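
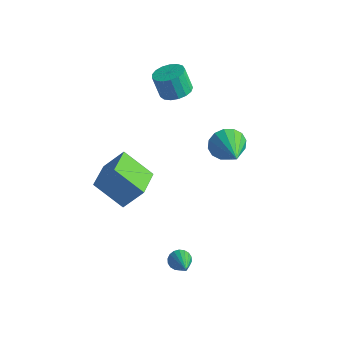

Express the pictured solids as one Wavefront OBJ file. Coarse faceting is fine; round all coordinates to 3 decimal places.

v -1.945 3.34 2.849
v -1.338 2.835 3.033
v -1.769 2.756 4.235
v -2.375 3.26 4.051
v -1.193 3.186 3.108
v -1.623 3.107 4.311
v -1.219 3.573 3.124
v -1.65 3.494 4.326
v -1.412 3.906 3.077
v -1.843 3.827 4.279
v -1.727 4.109 2.977
v -2.158 4.03 4.18
v -2.092 4.136 2.849
v -2.522 4.057 4.051
v -2.423 3.981 2.72
v -2.853 3.901 3.922
v -2.644 3.678 2.62
v -3.075 3.599 3.823
v -2.705 3.298 2.573
v -3.136 3.219 3.776
v -2.592 2.928 2.59
v -3.023 2.849 3.792
v -2.331 2.652 2.665
v -2.762 2.572 3.868
v -1.981 2.533 2.782
v -2.412 2.454 3.985
v -1.623 2.599 2.915
v -2.053 2.52 4.118
v 1.027 3.579 0.535
v 1.582 3.844 -0.162
v 2.553 2.461 1.325
v 1.647 4.175 0.181
v 1.546 4.346 0.619
v 1.306 4.312 1.035
v 0.991 4.082 1.317
v 0.686 3.716 1.389
v 0.472 3.314 1.233
v 0.407 2.983 0.889
v 0.508 2.812 0.451
v 0.749 2.846 0.035
v 1.064 3.077 -0.247
v 1.369 3.442 -0.319
v -2.643 -1.651 -1.146
v -1.932 -0.973 0.014
v -3.478 -0.105 -1.538
v -2.767 0.573 -0.378
v -1.213 -1.173 -2.302
v -0.502 -0.495 -1.142
v -2.048 0.373 -2.694
v -1.337 1.051 -1.534
v 2.897 -1.812 -2.818
v 3.259 -1.818 -3.245
v 4.223 -2.848 -1.682
v 3.319 -1.608 -3.124
v 3.296 -1.439 -2.943
v 3.193 -1.344 -2.737
v 3.032 -1.341 -2.546
v 2.844 -1.432 -2.41
v 2.667 -1.598 -2.354
v 2.535 -1.807 -2.391
v 2.475 -2.016 -2.512
v 2.499 -2.185 -2.693
v 2.601 -2.28 -2.9
v 2.762 -2.283 -3.09
v 2.95 -2.192 -3.226
v 3.127 -2.026 -3.282
f 2 1 5
f 2 5 3
f 3 5 6
f 3 6 4
f 5 1 7
f 5 7 6
f 6 7 8
f 6 8 4
f 7 1 9
f 7 9 8
f 8 9 10
f 8 10 4
f 9 1 11
f 9 11 10
f 10 11 12
f 10 12 4
f 11 1 13
f 11 13 12
f 12 13 14
f 12 14 4
f 13 1 15
f 13 15 14
f 14 15 16
f 14 16 4
f 15 1 17
f 15 17 16
f 16 17 18
f 16 18 4
f 17 1 19
f 17 19 18
f 18 19 20
f 18 20 4
f 19 1 21
f 19 21 20
f 20 21 22
f 20 22 4
f 21 1 23
f 21 23 22
f 22 23 24
f 22 24 4
f 23 1 25
f 23 25 24
f 24 25 26
f 24 26 4
f 25 1 27
f 25 27 26
f 26 27 28
f 26 28 4
f 27 1 2
f 27 2 28
f 28 2 3
f 28 3 4
f 30 29 32
f 30 32 31
f 32 29 33
f 32 33 31
f 33 29 34
f 33 34 31
f 34 29 35
f 34 35 31
f 35 29 36
f 35 36 31
f 36 29 37
f 36 37 31
f 37 29 38
f 37 38 31
f 38 29 39
f 38 39 31
f 39 29 40
f 39 40 31
f 40 29 41
f 40 41 31
f 41 29 42
f 41 42 31
f 42 29 30
f 42 30 31
f 44 46 43
f 47 44 43
f 43 46 45
f 45 47 43
f 44 50 46
f 48 44 47
f 48 50 44
f 46 50 45
f 49 47 45
f 45 50 49
f 49 48 47
f 50 48 49
f 52 51 54
f 52 54 53
f 54 51 55
f 54 55 53
f 55 51 56
f 55 56 53
f 56 51 57
f 56 57 53
f 57 51 58
f 57 58 53
f 58 51 59
f 58 59 53
f 59 51 60
f 59 60 53
f 60 51 61
f 60 61 53
f 61 51 62
f 61 62 53
f 62 51 63
f 62 63 53
f 63 51 64
f 63 64 53
f 64 51 65
f 64 65 53
f 65 51 66
f 65 66 53
f 66 51 52
f 66 52 53



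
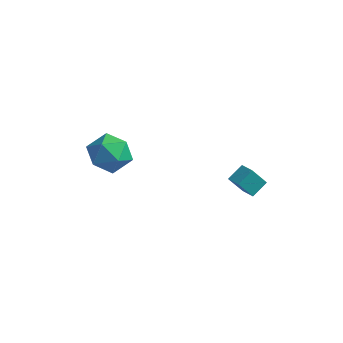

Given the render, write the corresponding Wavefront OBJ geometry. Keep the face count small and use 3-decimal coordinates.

v -3.296 -1.308 -1.159
v -2.341 -1.362 -0.528
v -4.179 -2.358 0.088
v -3.224 -2.412 0.719
v -3.793 -1.422 0.624
v -3.247 -0.773 -0.147
v -3.273 -2.947 -0.293
v -2.727 -2.298 -1.064
v -2.326 -2.375 0.007
v -2.648 -1.432 0.574
v -3.872 -2.288 -1.014
v -4.194 -1.345 -0.447
v -0.03 3.769 -4.737
v -0.446 3.169 -3.71
v 0.145 4.595 -4.184
v -0.271 3.995 -3.157
v 0.731 3.505 -4.583
v 0.315 2.905 -3.556
v 0.906 4.331 -4.03
v 0.49 3.731 -3.003
f 1 12 6
f 1 6 2
f 1 2 8
f 1 8 11
f 1 11 12
f 2 6 10
f 6 12 5
f 12 11 3
f 11 8 7
f 8 2 9
f 4 10 5
f 4 5 3
f 4 3 7
f 4 7 9
f 4 9 10
f 5 10 6
f 3 5 12
f 7 3 11
f 9 7 8
f 10 9 2
f 14 16 13
f 17 14 13
f 13 16 15
f 15 17 13
f 14 20 16
f 18 14 17
f 18 20 14
f 16 20 15
f 19 17 15
f 15 20 19
f 19 18 17
f 20 18 19



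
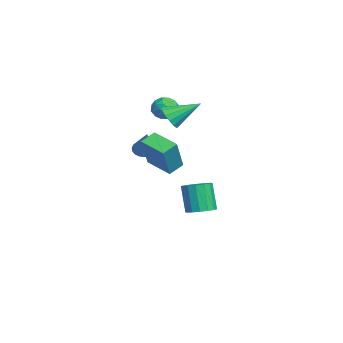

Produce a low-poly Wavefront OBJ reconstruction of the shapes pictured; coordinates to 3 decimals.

v -4.522 -3.756 -0.659
v -4.184 -4.245 -0.894
v -3.178 -3.584 0.919
v -4.07 -4.036 -1.014
v -4.035 -3.779 -1.072
v -4.083 -3.518 -1.059
v -4.208 -3.298 -0.976
v -4.387 -3.157 -0.839
v -4.59 -3.12 -0.67
v -4.781 -3.192 -0.5
v -4.927 -3.363 -0.357
v -5.003 -3.601 -0.266
v -4.996 -3.866 -0.243
v -4.907 -4.112 -0.292
v -4.752 -4.296 -0.404
v -4.557 -4.387 -0.56
v -4.356 -4.369 -0.734
v -3.061 -0.679 -4.763
v -2.392 -1.193 -4.597
v -2.99 -1.415 -2.871
v -3.659 -0.901 -3.037
v -2.25 -0.783 -4.495
v -2.848 -1.005 -2.77
v -2.326 -0.346 -4.465
v -2.924 -0.568 -2.74
v -2.599 0.003 -4.515
v -3.197 -0.219 -2.789
v -2.995 0.168 -4.631
v -3.593 -0.054 -2.905
v -3.409 0.107 -4.783
v -4.007 -0.115 -3.057
v -3.73 -0.165 -4.929
v -4.328 -0.387 -3.203
v -3.872 -0.575 -5.03
v -4.47 -0.797 -3.305
v -3.796 -1.012 -5.06
v -4.394 -1.234 -3.335
v -3.523 -1.361 -5.011
v -4.121 -1.583 -3.285
v -3.127 -1.526 -4.895
v -3.725 -1.748 -3.169
v -2.713 -1.465 -4.743
v -3.311 -1.687 -3.017
v 0.38 -2.928 0.84
v 1.423 -3.284 2.675
v 1.499 -1.837 0.415
v 2.542 -2.193 2.25
v 0.898 -3.627 0.41
v 1.941 -3.983 2.245
v 2.017 -2.536 -0.015
v 3.06 -2.892 1.82
v -1.43 -2.438 2.738
v -0.971 -2.092 2.153
v -1.41 -0.802 3.722
v -1.372 -2.017 2.037
v -1.789 -2.055 2.108
v -2.109 -2.196 2.348
v -2.248 -2.401 2.693
v -2.167 -2.617 3.049
v -1.889 -2.784 3.323
v -1.488 -2.859 3.439
v -1.071 -2.822 3.368
v -0.751 -2.681 3.128
v -0.612 -2.475 2.783
v -0.693 -2.26 2.426
v -2.895 -2.08 3.412
v -2.372 -2.164 2.8
v -3.588 -3.096 2.96
v -3.065 -3.18 2.348
v -2.834 -3.352 3.105
v -2.406 -2.724 3.384
v -3.554 -2.536 2.376
v -3.126 -1.908 2.655
v -2.779 -2.446 2.16
v -2.334 -2.95 2.61
v -3.626 -2.31 3.15
v -3.181 -2.814 3.6
v -2.573 -2.033 3.146
v -3.387 -3.227 2.614
v -3.251 -3.328 3.059
v -2.944 -3.378 2.699
v -2.593 -2.362 3.489
v -2.285 -2.411 3.129
v -2.556 -3.109 3.308
v -3.675 -2.849 2.631
v -3.367 -2.898 2.271
v -3.016 -1.882 3.061
v -2.709 -1.932 2.701
v -3.404 -2.151 2.452
v -2.505 -2.248 2.41
v -2.912 -2.845 2.144
v -3.2 -2.467 2.16
v -2.948 -2.098 2.324
v -2.243 -2.545 2.674
v -2.65 -3.142 2.409
v -2.514 -3.243 2.854
v -2.263 -2.873 3.018
v -2.482 -2.71 2.298
v -3.31 -2.118 3.351
v -3.717 -2.715 3.086
v -3.697 -2.387 2.742
v -3.446 -2.017 2.906
v -3.048 -2.415 3.616
v -3.455 -3.012 3.35
v -3.012 -3.162 3.436
v -2.76 -2.793 3.6
v -3.478 -2.55 3.462
f 2 1 4
f 2 4 3
f 4 1 5
f 4 5 3
f 5 1 6
f 5 6 3
f 6 1 7
f 6 7 3
f 7 1 8
f 7 8 3
f 8 1 9
f 8 9 3
f 9 1 10
f 9 10 3
f 10 1 11
f 10 11 3
f 11 1 12
f 11 12 3
f 12 1 13
f 12 13 3
f 13 1 14
f 13 14 3
f 14 1 15
f 14 15 3
f 15 1 16
f 15 16 3
f 16 1 17
f 16 17 3
f 17 1 2
f 17 2 3
f 19 18 22
f 19 22 20
f 20 22 23
f 20 23 21
f 22 18 24
f 22 24 23
f 23 24 25
f 23 25 21
f 24 18 26
f 24 26 25
f 25 26 27
f 25 27 21
f 26 18 28
f 26 28 27
f 27 28 29
f 27 29 21
f 28 18 30
f 28 30 29
f 29 30 31
f 29 31 21
f 30 18 32
f 30 32 31
f 31 32 33
f 31 33 21
f 32 18 34
f 32 34 33
f 33 34 35
f 33 35 21
f 34 18 36
f 34 36 35
f 35 36 37
f 35 37 21
f 36 18 38
f 36 38 37
f 37 38 39
f 37 39 21
f 38 18 40
f 38 40 39
f 39 40 41
f 39 41 21
f 40 18 42
f 40 42 41
f 41 42 43
f 41 43 21
f 42 18 19
f 42 19 43
f 43 19 20
f 43 20 21
f 45 47 44
f 48 45 44
f 44 47 46
f 46 48 44
f 45 51 47
f 49 45 48
f 49 51 45
f 47 51 46
f 50 48 46
f 46 51 50
f 50 49 48
f 51 49 50
f 53 52 55
f 53 55 54
f 55 52 56
f 55 56 54
f 56 52 57
f 56 57 54
f 57 52 58
f 57 58 54
f 58 52 59
f 58 59 54
f 59 52 60
f 59 60 54
f 60 52 61
f 60 61 54
f 61 52 62
f 61 62 54
f 62 52 63
f 62 63 54
f 63 52 64
f 63 64 54
f 64 52 65
f 64 65 54
f 65 52 53
f 65 53 54
f 66 103 82
f 103 77 106
f 82 106 71
f 103 106 82
f 66 82 78
f 82 71 83
f 78 83 67
f 82 83 78
f 66 78 87
f 78 67 88
f 87 88 73
f 78 88 87
f 66 87 99
f 87 73 102
f 99 102 76
f 87 102 99
f 66 99 103
f 99 76 107
f 103 107 77
f 99 107 103
f 67 83 94
f 83 71 97
f 94 97 75
f 83 97 94
f 71 106 84
f 106 77 105
f 84 105 70
f 106 105 84
f 77 107 104
f 107 76 100
f 104 100 68
f 107 100 104
f 76 102 101
f 102 73 89
f 101 89 72
f 102 89 101
f 73 88 93
f 88 67 90
f 93 90 74
f 88 90 93
f 69 95 81
f 95 75 96
f 81 96 70
f 95 96 81
f 69 81 79
f 81 70 80
f 79 80 68
f 81 80 79
f 69 79 86
f 79 68 85
f 86 85 72
f 79 85 86
f 69 86 91
f 86 72 92
f 91 92 74
f 86 92 91
f 69 91 95
f 91 74 98
f 95 98 75
f 91 98 95
f 70 96 84
f 96 75 97
f 84 97 71
f 96 97 84
f 68 80 104
f 80 70 105
f 104 105 77
f 80 105 104
f 72 85 101
f 85 68 100
f 101 100 76
f 85 100 101
f 74 92 93
f 92 72 89
f 93 89 73
f 92 89 93
f 75 98 94
f 98 74 90
f 94 90 67
f 98 90 94



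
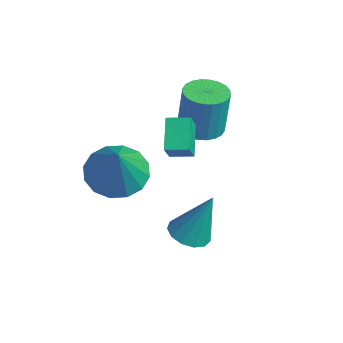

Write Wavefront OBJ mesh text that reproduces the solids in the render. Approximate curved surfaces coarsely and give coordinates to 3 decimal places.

v -0.225 0.807 -2.102
v 0.47 0.982 -2.324
v 0.205 1.413 -0.278
v 0.235 1.328 -2.384
v -0.146 1.509 -2.354
v -0.552 1.466 -2.245
v -0.854 1.215 -2.09
v -0.956 0.833 -1.939
v -0.826 0.444 -1.84
v -0.505 0.169 -1.824
v -0.095 0.097 -1.897
v 0.274 0.25 -2.034
v 0.485 0.58 -2.194
v -2.852 -0.4 -0.454
v -1.938 -0.49 -1.043
v -1.748 -0.9 1.334
v -1.955 0.05 -0.881
v -2.213 0.47 -0.605
v -2.641 0.656 -0.289
v -3.126 0.56 -0.017
v -3.537 0.206 0.138
v -3.765 -0.311 0.134
v -3.748 -0.851 -0.028
v -3.49 -1.271 -0.303
v -3.062 -1.457 -0.62
v -2.577 -1.36 -0.892
v -2.166 -1.007 -1.046
v -3.386 3.027 0.116
v -2.754 2.537 0.085
v -2.582 2.644 1.934
v -3.214 3.133 1.964
v -2.616 2.816 0.056
v -2.445 2.923 1.905
v -2.596 3.127 0.036
v -2.424 3.233 1.885
v -2.696 3.422 0.029
v -2.524 3.529 1.878
v -2.901 3.658 0.034
v -2.729 3.764 1.883
v -3.18 3.797 0.052
v -3.008 3.904 1.901
v -3.49 3.819 0.079
v -3.318 3.926 1.928
v -3.784 3.72 0.112
v -3.613 3.827 1.961
v -4.018 3.516 0.146
v -3.846 3.623 1.995
v -4.155 3.237 0.175
v -3.984 3.344 2.024
v -4.176 2.927 0.195
v -4.004 3.033 2.044
v -4.076 2.631 0.202
v -3.904 2.738 2.051
v -3.871 2.396 0.197
v -3.699 2.502 2.046
v -3.592 2.256 0.179
v -3.42 2.363 2.028
v -3.282 2.234 0.152
v -3.11 2.341 2.001
v -2.987 2.333 0.119
v -2.816 2.44 1.968
v -1.817 0.972 0.481
v -2.708 1.522 1.235
v -1.337 1.617 0.579
v -2.228 2.167 1.332
v -1.432 0.573 1.228
v -2.323 1.123 1.981
v -0.952 1.218 1.325
v -1.843 1.768 2.079
f 2 1 4
f 2 4 3
f 4 1 5
f 4 5 3
f 5 1 6
f 5 6 3
f 6 1 7
f 6 7 3
f 7 1 8
f 7 8 3
f 8 1 9
f 8 9 3
f 9 1 10
f 9 10 3
f 10 1 11
f 10 11 3
f 11 1 12
f 11 12 3
f 12 1 13
f 12 13 3
f 13 1 2
f 13 2 3
f 15 14 17
f 15 17 16
f 17 14 18
f 17 18 16
f 18 14 19
f 18 19 16
f 19 14 20
f 19 20 16
f 20 14 21
f 20 21 16
f 21 14 22
f 21 22 16
f 22 14 23
f 22 23 16
f 23 14 24
f 23 24 16
f 24 14 25
f 24 25 16
f 25 14 26
f 25 26 16
f 26 14 27
f 26 27 16
f 27 14 15
f 27 15 16
f 29 28 32
f 29 32 30
f 30 32 33
f 30 33 31
f 32 28 34
f 32 34 33
f 33 34 35
f 33 35 31
f 34 28 36
f 34 36 35
f 35 36 37
f 35 37 31
f 36 28 38
f 36 38 37
f 37 38 39
f 37 39 31
f 38 28 40
f 38 40 39
f 39 40 41
f 39 41 31
f 40 28 42
f 40 42 41
f 41 42 43
f 41 43 31
f 42 28 44
f 42 44 43
f 43 44 45
f 43 45 31
f 44 28 46
f 44 46 45
f 45 46 47
f 45 47 31
f 46 28 48
f 46 48 47
f 47 48 49
f 47 49 31
f 48 28 50
f 48 50 49
f 49 50 51
f 49 51 31
f 50 28 52
f 50 52 51
f 51 52 53
f 51 53 31
f 52 28 54
f 52 54 53
f 53 54 55
f 53 55 31
f 54 28 56
f 54 56 55
f 55 56 57
f 55 57 31
f 56 28 58
f 56 58 57
f 57 58 59
f 57 59 31
f 58 28 60
f 58 60 59
f 59 60 61
f 59 61 31
f 60 28 29
f 60 29 61
f 61 29 30
f 61 30 31
f 63 65 62
f 66 63 62
f 62 65 64
f 64 66 62
f 63 69 65
f 67 63 66
f 67 69 63
f 65 69 64
f 68 66 64
f 64 69 68
f 68 67 66
f 69 67 68



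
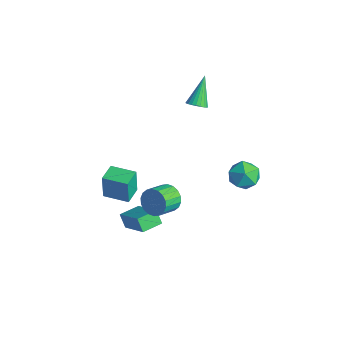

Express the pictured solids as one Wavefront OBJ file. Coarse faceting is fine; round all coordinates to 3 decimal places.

v 3.56 -2.219 1.624
v 3.951 -2.412 0.977
v 4.251 -3.453 1.469
v 3.86 -3.261 2.116
v 4.192 -2.252 1.169
v 4.492 -3.294 1.66
v 4.309 -2.086 1.45
v 4.609 -3.127 1.942
v 4.277 -1.946 1.766
v 4.576 -2.987 2.258
v 4.103 -1.86 2.054
v 4.403 -2.902 2.546
v 3.821 -1.845 2.257
v 4.121 -2.887 2.749
v 3.488 -1.905 2.335
v 3.788 -2.946 2.826
v 3.169 -2.027 2.271
v 3.469 -3.068 2.763
v 2.928 -2.186 2.08
v 3.228 -3.228 2.571
v 2.811 -2.353 1.798
v 3.111 -3.394 2.29
v 2.844 -2.493 1.482
v 3.143 -3.534 1.974
v 3.017 -2.578 1.194
v 3.317 -3.62 1.686
v 3.299 -2.593 0.991
v 3.599 -3.635 1.483
v 3.632 -2.534 0.914
v 3.932 -3.575 1.405
v -2.678 -2.375 -4.054
v -2.753 -2.371 -2.526
v -3.34 -1.46 -4.089
v -3.415 -1.455 -2.561
v -1.505 -1.525 -3.999
v -1.58 -1.52 -2.471
v -2.167 -0.609 -4.034
v -2.242 -0.605 -2.506
v 1.915 3.306 -1.305
v 2.701 3.767 -1.013
v 2.099 2.273 -0.167
v 2.885 2.734 0.125
v 2.025 3.14 0.23
v 1.911 3.779 -0.473
v 2.889 2.261 -0.707
v 2.775 2.9 -1.41
v 3.303 3.122 -0.643
v 2.769 3.665 -0.064
v 2.031 2.375 -1.116
v 1.497 2.918 -0.537
v -0.819 2.187 3.027
v -0.465 1.925 3.405
v -1.561 3.153 4.393
v -0.341 2.105 3.345
v -0.29 2.297 3.237
v -0.319 2.472 3.097
v -0.424 2.604 2.946
v -0.59 2.672 2.808
v -0.79 2.667 2.703
v -0.995 2.588 2.647
v -1.173 2.448 2.65
v -1.297 2.269 2.709
v -1.348 2.077 2.818
v -1.319 1.901 2.958
v -1.213 1.769 3.108
v -1.048 1.701 3.247
v -0.847 1.707 3.352
v -0.643 1.785 3.407
v 0.521 -2.922 -3.476
v 0.037 -2.951 -2.778
v 0.459 -1.774 -3.472
v -0.025 -1.802 -2.774
v 2.145 -2.838 -2.346
v 1.661 -2.866 -1.648
v 2.083 -1.689 -2.342
v 1.599 -1.718 -1.644
f 2 1 5
f 2 5 3
f 3 5 6
f 3 6 4
f 5 1 7
f 5 7 6
f 6 7 8
f 6 8 4
f 7 1 9
f 7 9 8
f 8 9 10
f 8 10 4
f 9 1 11
f 9 11 10
f 10 11 12
f 10 12 4
f 11 1 13
f 11 13 12
f 12 13 14
f 12 14 4
f 13 1 15
f 13 15 14
f 14 15 16
f 14 16 4
f 15 1 17
f 15 17 16
f 16 17 18
f 16 18 4
f 17 1 19
f 17 19 18
f 18 19 20
f 18 20 4
f 19 1 21
f 19 21 20
f 20 21 22
f 20 22 4
f 21 1 23
f 21 23 22
f 22 23 24
f 22 24 4
f 23 1 25
f 23 25 24
f 24 25 26
f 24 26 4
f 25 1 27
f 25 27 26
f 26 27 28
f 26 28 4
f 27 1 29
f 27 29 28
f 28 29 30
f 28 30 4
f 29 1 2
f 29 2 30
f 30 2 3
f 30 3 4
f 32 34 31
f 35 32 31
f 31 34 33
f 33 35 31
f 32 38 34
f 36 32 35
f 36 38 32
f 34 38 33
f 37 35 33
f 33 38 37
f 37 36 35
f 38 36 37
f 39 50 44
f 39 44 40
f 39 40 46
f 39 46 49
f 39 49 50
f 40 44 48
f 44 50 43
f 50 49 41
f 49 46 45
f 46 40 47
f 42 48 43
f 42 43 41
f 42 41 45
f 42 45 47
f 42 47 48
f 43 48 44
f 41 43 50
f 45 41 49
f 47 45 46
f 48 47 40
f 52 51 54
f 52 54 53
f 54 51 55
f 54 55 53
f 55 51 56
f 55 56 53
f 56 51 57
f 56 57 53
f 57 51 58
f 57 58 53
f 58 51 59
f 58 59 53
f 59 51 60
f 59 60 53
f 60 51 61
f 60 61 53
f 61 51 62
f 61 62 53
f 62 51 63
f 62 63 53
f 63 51 64
f 63 64 53
f 64 51 65
f 64 65 53
f 65 51 66
f 65 66 53
f 66 51 67
f 66 67 53
f 67 51 68
f 67 68 53
f 68 51 52
f 68 52 53
f 70 72 69
f 73 70 69
f 69 72 71
f 71 73 69
f 70 76 72
f 74 70 73
f 74 76 70
f 72 76 71
f 75 73 71
f 71 76 75
f 75 74 73
f 76 74 75



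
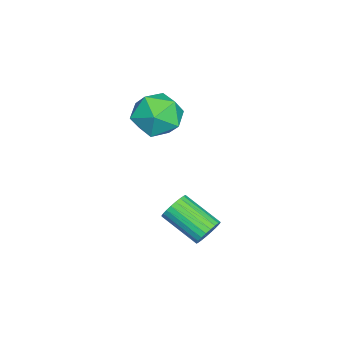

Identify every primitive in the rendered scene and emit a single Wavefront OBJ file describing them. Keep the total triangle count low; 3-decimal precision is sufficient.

v 1.627 0.89 -2.094
v 2.152 0.903 -1.694
v 1.558 -0.557 -0.867
v 1.033 -0.57 -1.266
v 1.984 1.047 -1.561
v 1.39 -0.414 -0.734
v 1.762 1.166 -1.509
v 1.168 -0.294 -0.682
v 1.519 1.244 -1.547
v 0.925 -0.216 -0.72
v 1.293 1.267 -1.667
v 0.699 -0.193 -0.84
v 1.117 1.234 -1.853
v 0.524 -0.226 -1.026
v 1.019 1.148 -2.075
v 0.426 -0.313 -1.248
v 1.014 1.022 -2.3
v 0.42 -0.438 -1.473
v 1.102 0.877 -2.493
v 0.508 -0.583 -1.666
v 1.27 0.734 -2.626
v 0.676 -0.727 -1.799
v 1.492 0.614 -2.678
v 0.898 -0.846 -1.851
v 1.735 0.536 -2.64
v 1.141 -0.924 -1.813
v 1.961 0.513 -2.52
v 1.367 -0.947 -1.693
v 2.136 0.546 -2.334
v 1.543 -0.914 -1.507
v 2.234 0.633 -2.112
v 1.641 -0.828 -1.285
v 2.24 0.758 -1.887
v 1.646 -0.702 -1.06
v -1.202 -0.697 2.486
v -0.573 -0.89 3.424
v -0.567 -2.27 1.736
v 0.062 -2.463 2.674
v -1.081 -2.532 2.727
v -1.473 -1.56 3.19
v 0.333 -1.6 1.97
v -0.059 -0.628 2.433
v 0.376 -1.449 3.105
v -0.498 -2.024 3.573
v -0.642 -1.136 1.587
v -1.516 -1.711 2.055
f 2 1 5
f 2 5 3
f 3 5 6
f 3 6 4
f 5 1 7
f 5 7 6
f 6 7 8
f 6 8 4
f 7 1 9
f 7 9 8
f 8 9 10
f 8 10 4
f 9 1 11
f 9 11 10
f 10 11 12
f 10 12 4
f 11 1 13
f 11 13 12
f 12 13 14
f 12 14 4
f 13 1 15
f 13 15 14
f 14 15 16
f 14 16 4
f 15 1 17
f 15 17 16
f 16 17 18
f 16 18 4
f 17 1 19
f 17 19 18
f 18 19 20
f 18 20 4
f 19 1 21
f 19 21 20
f 20 21 22
f 20 22 4
f 21 1 23
f 21 23 22
f 22 23 24
f 22 24 4
f 23 1 25
f 23 25 24
f 24 25 26
f 24 26 4
f 25 1 27
f 25 27 26
f 26 27 28
f 26 28 4
f 27 1 29
f 27 29 28
f 28 29 30
f 28 30 4
f 29 1 31
f 29 31 30
f 30 31 32
f 30 32 4
f 31 1 33
f 31 33 32
f 32 33 34
f 32 34 4
f 33 1 2
f 33 2 34
f 34 2 3
f 34 3 4
f 35 46 40
f 35 40 36
f 35 36 42
f 35 42 45
f 35 45 46
f 36 40 44
f 40 46 39
f 46 45 37
f 45 42 41
f 42 36 43
f 38 44 39
f 38 39 37
f 38 37 41
f 38 41 43
f 38 43 44
f 39 44 40
f 37 39 46
f 41 37 45
f 43 41 42
f 44 43 36



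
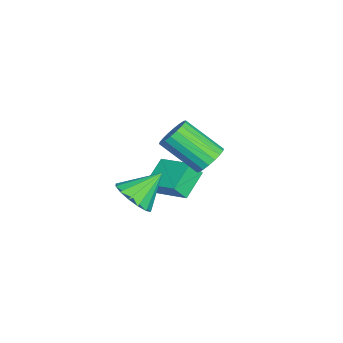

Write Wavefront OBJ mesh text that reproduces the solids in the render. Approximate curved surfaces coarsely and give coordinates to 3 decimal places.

v 3.198 2.462 2.015
v 3.732 2.706 2.466
v 3.395 1.202 3.677
v 2.862 0.958 3.225
v 3.463 2.858 2.581
v 3.126 1.354 3.791
v 3.142 2.932 2.583
v 2.806 1.428 3.794
v 2.832 2.913 2.473
v 2.496 1.409 3.684
v 2.595 2.805 2.272
v 2.258 1.3 3.483
v 2.477 2.628 2.02
v 2.141 1.124 3.231
v 2.502 2.419 1.767
v 2.166 0.915 2.978
v 2.665 2.218 1.563
v 2.328 0.714 2.774
v 2.934 2.066 1.449
v 2.597 0.562 2.659
v 3.254 1.992 1.446
v 2.918 0.488 2.657
v 3.564 2.011 1.556
v 3.228 0.507 2.767
v 3.802 2.12 1.757
v 3.465 0.615 2.968
v 3.919 2.296 2.009
v 3.583 0.792 3.22
v 3.894 2.505 2.262
v 3.558 1.001 3.473
v 4.303 -0.306 0.366
v 4.809 -0.705 1.037
v 3.657 0.706 1.454
v 5.084 -0.348 0.869
v 5.15 0.02 0.565
v 4.989 0.301 0.209
v 4.645 0.419 -0.106
v 4.208 0.342 -0.294
v 3.797 0.092 -0.305
v 3.521 -0.265 -0.136
v 3.455 -0.633 0.167
v 3.616 -0.913 0.524
v 3.961 -1.031 0.838
v 4.397 -0.955 1.026
v -1.295 0.328 -1.952
v -1.016 -0.129 -1.229
v -0.426 1.661 -1.444
v -0.148 1.204 -0.721
v -0.132 -0.144 -2.699
v 0.146 -0.601 -1.976
v 0.736 1.189 -2.191
v 1.015 0.732 -1.468
f 2 1 5
f 2 5 3
f 3 5 6
f 3 6 4
f 5 1 7
f 5 7 6
f 6 7 8
f 6 8 4
f 7 1 9
f 7 9 8
f 8 9 10
f 8 10 4
f 9 1 11
f 9 11 10
f 10 11 12
f 10 12 4
f 11 1 13
f 11 13 12
f 12 13 14
f 12 14 4
f 13 1 15
f 13 15 14
f 14 15 16
f 14 16 4
f 15 1 17
f 15 17 16
f 16 17 18
f 16 18 4
f 17 1 19
f 17 19 18
f 18 19 20
f 18 20 4
f 19 1 21
f 19 21 20
f 20 21 22
f 20 22 4
f 21 1 23
f 21 23 22
f 22 23 24
f 22 24 4
f 23 1 25
f 23 25 24
f 24 25 26
f 24 26 4
f 25 1 27
f 25 27 26
f 26 27 28
f 26 28 4
f 27 1 29
f 27 29 28
f 28 29 30
f 28 30 4
f 29 1 2
f 29 2 30
f 30 2 3
f 30 3 4
f 32 31 34
f 32 34 33
f 34 31 35
f 34 35 33
f 35 31 36
f 35 36 33
f 36 31 37
f 36 37 33
f 37 31 38
f 37 38 33
f 38 31 39
f 38 39 33
f 39 31 40
f 39 40 33
f 40 31 41
f 40 41 33
f 41 31 42
f 41 42 33
f 42 31 43
f 42 43 33
f 43 31 44
f 43 44 33
f 44 31 32
f 44 32 33
f 46 48 45
f 49 46 45
f 45 48 47
f 47 49 45
f 46 52 48
f 50 46 49
f 50 52 46
f 48 52 47
f 51 49 47
f 47 52 51
f 51 50 49
f 52 50 51



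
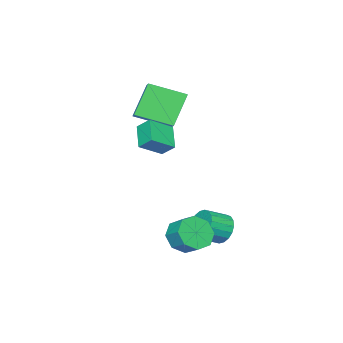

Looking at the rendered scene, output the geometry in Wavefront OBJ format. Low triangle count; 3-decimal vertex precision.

v -2.939 -3.549 4.666
v -2.376 -3.001 5.083
v -4.007 -1.919 3.967
v -3.444 -1.371 4.385
v -1.716 -3.489 2.935
v -1.153 -2.941 3.353
v -2.784 -1.859 2.237
v -2.221 -1.311 2.654
v 2.693 2.969 -1.713
v 3.624 2.986 -2.078
v 3.838 3.867 -1.491
v 2.907 3.851 -1.127
v 3.135 3.39 -2.506
v 3.349 4.271 -1.919
v 2.387 3.547 -2.47
v 2.6 4.428 -1.883
v 1.818 3.366 -1.991
v 2.032 4.247 -1.404
v 1.762 2.953 -1.349
v 1.976 3.834 -0.762
v 2.251 2.549 -0.921
v 2.465 3.43 -0.334
v 3 2.392 -0.957
v 3.213 3.273 -0.37
v 3.568 2.573 -1.436
v 3.782 3.454 -0.849
v 0.087 -0.269 1.811
v -0.811 -1.076 2.65
v 0.013 0.452 2.426
v -0.885 -0.355 3.264
v 1.245 -0.785 2.556
v 0.347 -1.592 3.394
v 1.171 -0.064 3.17
v 0.273 -0.871 4.009
v 0.17 3.401 -2.154
v 0.656 3.538 -2.875
v 1.656 2.975 -2.307
v 1.17 2.839 -1.586
v 0.719 3.862 -2.664
v 1.719 3.3 -2.097
v 0.673 4.095 -2.353
v 1.673 3.533 -1.785
v 0.528 4.191 -2.002
v 1.528 3.628 -1.435
v 0.311 4.13 -1.681
v 1.312 3.568 -1.114
v 0.067 3.925 -1.454
v 1.067 3.363 -0.886
v -0.157 3.616 -1.365
v 0.843 3.054 -0.798
v -0.316 3.265 -1.433
v 0.684 2.702 -0.865
v -0.379 2.94 -1.643
v 0.621 2.378 -1.076
v -0.333 2.707 -1.955
v 0.667 2.145 -1.387
v -0.188 2.612 -2.305
v 0.812 2.049 -1.738
v 0.028 2.672 -2.626
v 1.029 2.11 -2.059
v 0.273 2.877 -2.854
v 1.273 2.315 -2.286
v 0.497 3.186 -2.942
v 1.497 2.624 -2.375
f 2 4 1
f 5 2 1
f 1 4 3
f 3 5 1
f 2 8 4
f 6 2 5
f 6 8 2
f 4 8 3
f 7 5 3
f 3 8 7
f 7 6 5
f 8 6 7
f 10 9 13
f 10 13 11
f 11 13 14
f 11 14 12
f 13 9 15
f 13 15 14
f 14 15 16
f 14 16 12
f 15 9 17
f 15 17 16
f 16 17 18
f 16 18 12
f 17 9 19
f 17 19 18
f 18 19 20
f 18 20 12
f 19 9 21
f 19 21 20
f 20 21 22
f 20 22 12
f 21 9 23
f 21 23 22
f 22 23 24
f 22 24 12
f 23 9 25
f 23 25 24
f 24 25 26
f 24 26 12
f 25 9 10
f 25 10 26
f 26 10 11
f 26 11 12
f 28 30 27
f 31 28 27
f 27 30 29
f 29 31 27
f 28 34 30
f 32 28 31
f 32 34 28
f 30 34 29
f 33 31 29
f 29 34 33
f 33 32 31
f 34 32 33
f 36 35 39
f 36 39 37
f 37 39 40
f 37 40 38
f 39 35 41
f 39 41 40
f 40 41 42
f 40 42 38
f 41 35 43
f 41 43 42
f 42 43 44
f 42 44 38
f 43 35 45
f 43 45 44
f 44 45 46
f 44 46 38
f 45 35 47
f 45 47 46
f 46 47 48
f 46 48 38
f 47 35 49
f 47 49 48
f 48 49 50
f 48 50 38
f 49 35 51
f 49 51 50
f 50 51 52
f 50 52 38
f 51 35 53
f 51 53 52
f 52 53 54
f 52 54 38
f 53 35 55
f 53 55 54
f 54 55 56
f 54 56 38
f 55 35 57
f 55 57 56
f 56 57 58
f 56 58 38
f 57 35 59
f 57 59 58
f 58 59 60
f 58 60 38
f 59 35 61
f 59 61 60
f 60 61 62
f 60 62 38
f 61 35 63
f 61 63 62
f 62 63 64
f 62 64 38
f 63 35 36
f 63 36 64
f 64 36 37
f 64 37 38



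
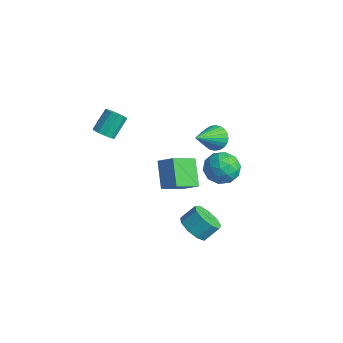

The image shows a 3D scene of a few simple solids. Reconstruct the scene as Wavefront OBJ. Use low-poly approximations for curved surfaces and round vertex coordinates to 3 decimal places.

v -2.866 -2.77 2.587
v -2.331 -3.045 2.945
v -2.54 -1.986 4.071
v -3.074 -1.71 3.713
v -2.173 -2.737 2.685
v -2.382 -1.678 3.811
v -2.28 -2.442 2.387
v -2.489 -1.383 3.514
v -2.611 -2.272 2.166
v -2.819 -1.213 3.292
v -3.038 -2.292 2.105
v -3.247 -1.233 3.232
v -3.4 -2.494 2.229
v -3.609 -1.435 3.355
v -3.558 -2.802 2.489
v -3.767 -1.743 3.615
v -3.451 -3.097 2.786
v -3.66 -2.038 3.913
v -3.121 -3.267 3.008
v -3.329 -2.208 4.134
v -2.693 -3.247 3.068
v -2.902 -2.188 4.195
v 2.07 -0.147 -3.95
v 2.632 0.366 -4.659
v 2.913 1.22 -3.819
v 2.35 0.707 -3.11
v 1.959 0.596 -4.669
v 2.24 1.45 -3.829
v 1.338 0.479 -4.343
v 1.618 1.333 -3.503
v 1.059 0.069 -3.832
v 1.34 0.923 -2.993
v 1.253 -0.442 -3.377
v 1.534 0.412 -2.538
v 1.829 -0.815 -3.19
v 2.11 0.039 -2.35
v 2.518 -0.876 -3.358
v 2.798 -0.022 -2.519
v 2.997 -0.595 -3.803
v 3.277 0.259 -2.964
v 3.042 -0.105 -4.317
v 3.322 0.749 -3.477
v 1.924 1.47 3.34
v 2.427 1.946 3.833
v 2.376 -0.29 4.58
v 2.135 1.98 3.986
v 1.811 1.936 4.042
v 1.504 1.821 3.99
v 1.261 1.652 3.839
v 1.119 1.456 3.612
v 1.1 1.262 3.344
v 1.207 1.099 3.075
v 1.422 0.994 2.846
v 1.714 0.96 2.693
v 2.038 1.004 2.638
v 2.345 1.119 2.689
v 2.588 1.288 2.84
v 2.729 1.484 3.067
v 2.749 1.678 3.335
v 2.642 1.84 3.604
v 0.401 3.848 -0.536
v 1.273 3.819 -1.312
v 0.327 1.961 -0.548
v 1.199 1.932 -1.324
v 1.404 2.278 -0.228
v 1.45 3.444 -0.221
v 0.15 2.336 -1.639
v 0.196 3.502 -1.632
v 1.118 2.885 -1.994
v 1.893 2.849 -1.122
v -0.293 2.931 -0.738
v 0.482 2.895 0.134
v 0.843 3.999 -0.923
v 0.757 1.781 -0.937
v 0.877 1.984 -0.293
v 1.39 1.967 -0.749
v 0.947 3.779 -0.281
v 1.46 3.762 -0.737
v 1.537 2.856 -0.101
v 0.14 2.018 -1.123
v 0.653 2.001 -1.579
v 0.21 3.813 -1.111
v 0.723 3.796 -1.567
v 0.063 2.924 -1.759
v 1.264 3.433 -1.779
v 1.221 2.324 -1.787
v 0.605 2.561 -1.972
v 0.632 3.247 -1.968
v 1.72 3.412 -1.267
v 1.677 2.303 -1.274
v 1.797 2.506 -0.63
v 1.824 3.191 -0.626
v 1.629 2.863 -1.668
v -0.077 3.477 -0.586
v -0.12 2.368 -0.593
v -0.224 2.589 -1.234
v -0.197 3.274 -1.23
v 0.379 3.456 -0.073
v 0.336 2.347 -0.081
v 0.968 2.533 0.108
v 0.995 3.219 0.112
v -0.029 2.917 -0.192
v -3.562 1.517 -2.65
v -2.64 1.949 -1.978
v -3.64 3.244 -3.655
v -2.718 3.677 -2.983
v -2.262 0.803 -3.977
v -1.34 1.236 -3.305
v -2.34 2.531 -4.982
v -1.418 2.963 -4.31
f 2 1 5
f 2 5 3
f 3 5 6
f 3 6 4
f 5 1 7
f 5 7 6
f 6 7 8
f 6 8 4
f 7 1 9
f 7 9 8
f 8 9 10
f 8 10 4
f 9 1 11
f 9 11 10
f 10 11 12
f 10 12 4
f 11 1 13
f 11 13 12
f 12 13 14
f 12 14 4
f 13 1 15
f 13 15 14
f 14 15 16
f 14 16 4
f 15 1 17
f 15 17 16
f 16 17 18
f 16 18 4
f 17 1 19
f 17 19 18
f 18 19 20
f 18 20 4
f 19 1 21
f 19 21 20
f 20 21 22
f 20 22 4
f 21 1 2
f 21 2 22
f 22 2 3
f 22 3 4
f 24 23 27
f 24 27 25
f 25 27 28
f 25 28 26
f 27 23 29
f 27 29 28
f 28 29 30
f 28 30 26
f 29 23 31
f 29 31 30
f 30 31 32
f 30 32 26
f 31 23 33
f 31 33 32
f 32 33 34
f 32 34 26
f 33 23 35
f 33 35 34
f 34 35 36
f 34 36 26
f 35 23 37
f 35 37 36
f 36 37 38
f 36 38 26
f 37 23 39
f 37 39 38
f 38 39 40
f 38 40 26
f 39 23 41
f 39 41 40
f 40 41 42
f 40 42 26
f 41 23 24
f 41 24 42
f 42 24 25
f 42 25 26
f 44 43 46
f 44 46 45
f 46 43 47
f 46 47 45
f 47 43 48
f 47 48 45
f 48 43 49
f 48 49 45
f 49 43 50
f 49 50 45
f 50 43 51
f 50 51 45
f 51 43 52
f 51 52 45
f 52 43 53
f 52 53 45
f 53 43 54
f 53 54 45
f 54 43 55
f 54 55 45
f 55 43 56
f 55 56 45
f 56 43 57
f 56 57 45
f 57 43 58
f 57 58 45
f 58 43 59
f 58 59 45
f 59 43 60
f 59 60 45
f 60 43 44
f 60 44 45
f 61 98 77
f 98 72 101
f 77 101 66
f 98 101 77
f 61 77 73
f 77 66 78
f 73 78 62
f 77 78 73
f 61 73 82
f 73 62 83
f 82 83 68
f 73 83 82
f 61 82 94
f 82 68 97
f 94 97 71
f 82 97 94
f 61 94 98
f 94 71 102
f 98 102 72
f 94 102 98
f 62 78 89
f 78 66 92
f 89 92 70
f 78 92 89
f 66 101 79
f 101 72 100
f 79 100 65
f 101 100 79
f 72 102 99
f 102 71 95
f 99 95 63
f 102 95 99
f 71 97 96
f 97 68 84
f 96 84 67
f 97 84 96
f 68 83 88
f 83 62 85
f 88 85 69
f 83 85 88
f 64 90 76
f 90 70 91
f 76 91 65
f 90 91 76
f 64 76 74
f 76 65 75
f 74 75 63
f 76 75 74
f 64 74 81
f 74 63 80
f 81 80 67
f 74 80 81
f 64 81 86
f 81 67 87
f 86 87 69
f 81 87 86
f 64 86 90
f 86 69 93
f 90 93 70
f 86 93 90
f 65 91 79
f 91 70 92
f 79 92 66
f 91 92 79
f 63 75 99
f 75 65 100
f 99 100 72
f 75 100 99
f 67 80 96
f 80 63 95
f 96 95 71
f 80 95 96
f 69 87 88
f 87 67 84
f 88 84 68
f 87 84 88
f 70 93 89
f 93 69 85
f 89 85 62
f 93 85 89
f 104 106 103
f 107 104 103
f 103 106 105
f 105 107 103
f 104 110 106
f 108 104 107
f 108 110 104
f 106 110 105
f 109 107 105
f 105 110 109
f 109 108 107
f 110 108 109



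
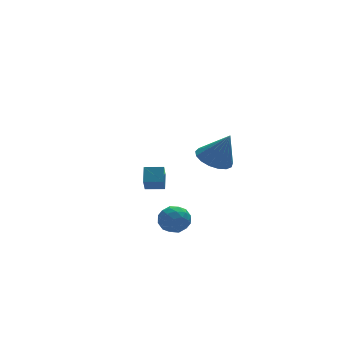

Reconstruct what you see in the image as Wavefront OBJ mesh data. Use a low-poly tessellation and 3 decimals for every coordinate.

v 1.76 2.38 -1.362
v 2.115 3.128 -0.715
v 2.118 3.021 -2.298
v 2.472 3.769 -1.652
v 2.688 1.911 -1.328
v 3.042 2.659 -0.682
v 3.045 2.552 -2.265
v 3.4 3.3 -1.618
v 1.839 -0.965 -1.576
v 2.374 -1.312 -2.187
v 0.986 -2.108 -1.673
v 1.521 -2.455 -2.284
v 1.793 -2.387 -1.446
v 2.32 -1.681 -1.386
v 1.04 -1.739 -2.474
v 1.567 -1.033 -2.414
v 1.88 -1.791 -2.742
v 2.345 -2.191 -2.107
v 1.015 -1.229 -1.753
v 1.48 -1.629 -1.118
v 2.181 -1.038 -1.873
v 1.179 -2.382 -1.987
v 1.338 -2.342 -1.495
v 1.653 -2.546 -1.854
v 2.149 -1.255 -1.402
v 2.464 -1.459 -1.762
v 2.122 -2.091 -1.326
v 0.896 -1.961 -2.098
v 1.211 -2.165 -2.458
v 1.707 -0.874 -2.006
v 2.022 -1.078 -2.365
v 1.238 -1.329 -2.534
v 2.205 -1.524 -2.558
v 1.704 -2.195 -2.615
v 1.422 -1.774 -2.727
v 1.731 -1.359 -2.692
v 2.479 -1.759 -2.185
v 1.978 -2.431 -2.242
v 2.137 -2.391 -1.75
v 2.447 -1.976 -1.714
v 2.189 -2.04 -2.511
v 1.382 -0.989 -1.618
v 0.881 -1.661 -1.675
v 0.913 -1.444 -2.146
v 1.223 -1.029 -2.11
v 1.656 -1.225 -1.245
v 1.155 -1.896 -1.302
v 1.629 -2.061 -1.168
v 1.938 -1.646 -1.133
v 1.171 -1.38 -1.349
v 2.92 -3.58 3.012
v 3.691 -2.966 2.919
v 3.52 -4.08 4.668
v 3.356 -2.698 3.121
v 2.922 -2.632 3.298
v 2.487 -2.784 3.41
v 2.151 -3.118 3.431
v 1.992 -3.557 3.356
v 2.045 -4.003 3.202
v 2.299 -4.351 3.005
v 2.695 -4.523 2.81
v 3.142 -4.479 2.661
v 3.539 -4.229 2.592
v 3.794 -3.83 2.62
v 3.849 -3.375 2.738
f 2 4 1
f 5 2 1
f 1 4 3
f 3 5 1
f 2 8 4
f 6 2 5
f 6 8 2
f 4 8 3
f 7 5 3
f 3 8 7
f 7 6 5
f 8 6 7
f 9 46 25
f 46 20 49
f 25 49 14
f 46 49 25
f 9 25 21
f 25 14 26
f 21 26 10
f 25 26 21
f 9 21 30
f 21 10 31
f 30 31 16
f 21 31 30
f 9 30 42
f 30 16 45
f 42 45 19
f 30 45 42
f 9 42 46
f 42 19 50
f 46 50 20
f 42 50 46
f 10 26 37
f 26 14 40
f 37 40 18
f 26 40 37
f 14 49 27
f 49 20 48
f 27 48 13
f 49 48 27
f 20 50 47
f 50 19 43
f 47 43 11
f 50 43 47
f 19 45 44
f 45 16 32
f 44 32 15
f 45 32 44
f 16 31 36
f 31 10 33
f 36 33 17
f 31 33 36
f 12 38 24
f 38 18 39
f 24 39 13
f 38 39 24
f 12 24 22
f 24 13 23
f 22 23 11
f 24 23 22
f 12 22 29
f 22 11 28
f 29 28 15
f 22 28 29
f 12 29 34
f 29 15 35
f 34 35 17
f 29 35 34
f 12 34 38
f 34 17 41
f 38 41 18
f 34 41 38
f 13 39 27
f 39 18 40
f 27 40 14
f 39 40 27
f 11 23 47
f 23 13 48
f 47 48 20
f 23 48 47
f 15 28 44
f 28 11 43
f 44 43 19
f 28 43 44
f 17 35 36
f 35 15 32
f 36 32 16
f 35 32 36
f 18 41 37
f 41 17 33
f 37 33 10
f 41 33 37
f 52 51 54
f 52 54 53
f 54 51 55
f 54 55 53
f 55 51 56
f 55 56 53
f 56 51 57
f 56 57 53
f 57 51 58
f 57 58 53
f 58 51 59
f 58 59 53
f 59 51 60
f 59 60 53
f 60 51 61
f 60 61 53
f 61 51 62
f 61 62 53
f 62 51 63
f 62 63 53
f 63 51 64
f 63 64 53
f 64 51 65
f 64 65 53
f 65 51 52
f 65 52 53



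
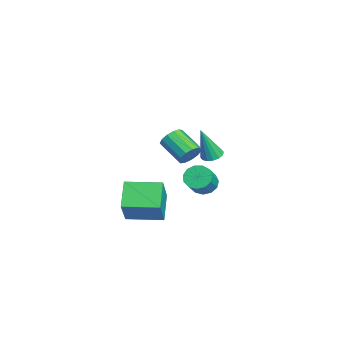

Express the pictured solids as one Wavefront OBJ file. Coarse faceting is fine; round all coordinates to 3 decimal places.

v -0.98 -2.103 -3.871
v 0.095 -2.403 -2.248
v -0.546 -0.162 -3.799
v 0.529 -0.462 -2.176
v 0.411 -2.378 -4.844
v 1.486 -2.678 -3.221
v 0.845 -0.437 -4.772
v 1.92 -0.737 -3.149
v -3.192 2.501 -2.466
v -2.848 3.023 -2.331
v -3.008 1.859 -0.454
v -3.163 3.111 -2.274
v -3.485 3.035 -2.269
v -3.729 2.815 -2.317
v -3.829 2.512 -2.404
v -3.758 2.206 -2.509
v -3.536 1.978 -2.601
v -3.221 1.891 -2.658
v -2.899 1.967 -2.663
v -2.655 2.186 -2.615
v -2.555 2.49 -2.528
v -2.626 2.796 -2.424
v 3.163 1.304 -0.703
v 3.72 1.595 -1.093
v 4.634 1.167 -0.108
v 4.077 0.876 0.283
v 3.586 1.896 -0.838
v 4.5 1.468 0.147
v 3.318 2.009 -0.54
v 4.231 1.581 0.445
v 3 1.898 -0.293
v 3.914 1.471 0.692
v 2.734 1.599 -0.177
v 3.648 1.171 0.808
v 2.605 1.206 -0.227
v 3.518 0.778 0.758
v 2.652 0.844 -0.428
v 3.566 0.416 0.557
v 2.862 0.628 -0.717
v 3.776 0.2 0.268
v 3.168 0.627 -1.001
v 4.081 0.199 -0.016
v 3.472 0.84 -1.19
v 4.385 0.413 -0.205
v 3.678 1.201 -1.224
v 4.591 0.773 -0.239
v 3.13 0.626 1.261
v 3.6 0.36 1.705
v 2.481 -0.453 2.404
v 2.01 -0.186 1.959
v 3.465 0.691 1.872
v 2.345 -0.122 2.571
v 3.222 1.001 1.845
v 2.103 0.188 2.543
v 2.951 1.192 1.632
v 1.831 0.379 2.331
v 2.736 1.204 1.302
v 1.616 0.391 2
v 2.646 1.032 0.958
v 1.527 0.219 1.656
v 2.71 0.732 0.711
v 1.59 -0.081 1.409
v 2.907 0.398 0.638
v 1.787 -0.415 1.336
v 3.175 0.137 0.763
v 2.055 -0.676 1.461
v 3.428 0.031 1.046
v 2.309 -0.782 1.744
v 3.587 0.114 1.397
v 2.467 -0.699 2.096
f 2 4 1
f 5 2 1
f 1 4 3
f 3 5 1
f 2 8 4
f 6 2 5
f 6 8 2
f 4 8 3
f 7 5 3
f 3 8 7
f 7 6 5
f 8 6 7
f 10 9 12
f 10 12 11
f 12 9 13
f 12 13 11
f 13 9 14
f 13 14 11
f 14 9 15
f 14 15 11
f 15 9 16
f 15 16 11
f 16 9 17
f 16 17 11
f 17 9 18
f 17 18 11
f 18 9 19
f 18 19 11
f 19 9 20
f 19 20 11
f 20 9 21
f 20 21 11
f 21 9 22
f 21 22 11
f 22 9 10
f 22 10 11
f 24 23 27
f 24 27 25
f 25 27 28
f 25 28 26
f 27 23 29
f 27 29 28
f 28 29 30
f 28 30 26
f 29 23 31
f 29 31 30
f 30 31 32
f 30 32 26
f 31 23 33
f 31 33 32
f 32 33 34
f 32 34 26
f 33 23 35
f 33 35 34
f 34 35 36
f 34 36 26
f 35 23 37
f 35 37 36
f 36 37 38
f 36 38 26
f 37 23 39
f 37 39 38
f 38 39 40
f 38 40 26
f 39 23 41
f 39 41 40
f 40 41 42
f 40 42 26
f 41 23 43
f 41 43 42
f 42 43 44
f 42 44 26
f 43 23 45
f 43 45 44
f 44 45 46
f 44 46 26
f 45 23 24
f 45 24 46
f 46 24 25
f 46 25 26
f 48 47 51
f 48 51 49
f 49 51 52
f 49 52 50
f 51 47 53
f 51 53 52
f 52 53 54
f 52 54 50
f 53 47 55
f 53 55 54
f 54 55 56
f 54 56 50
f 55 47 57
f 55 57 56
f 56 57 58
f 56 58 50
f 57 47 59
f 57 59 58
f 58 59 60
f 58 60 50
f 59 47 61
f 59 61 60
f 60 61 62
f 60 62 50
f 61 47 63
f 61 63 62
f 62 63 64
f 62 64 50
f 63 47 65
f 63 65 64
f 64 65 66
f 64 66 50
f 65 47 67
f 65 67 66
f 66 67 68
f 66 68 50
f 67 47 69
f 67 69 68
f 68 69 70
f 68 70 50
f 69 47 48
f 69 48 70
f 70 48 49
f 70 49 50



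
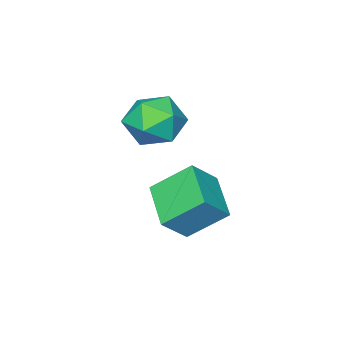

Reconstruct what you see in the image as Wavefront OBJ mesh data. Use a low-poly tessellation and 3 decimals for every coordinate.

v -0.639 1.74 3.048
v -0.01 2.576 2.814
v -0.05 0.904 1.646
v 0.579 1.74 1.412
v 0.79 1.134 2.272
v 0.425 1.651 3.138
v -0.485 1.829 1.322
v -0.85 2.346 2.188
v 0.086 2.631 1.747
v 0.874 2.202 2.334
v -0.934 1.278 2.126
v -0.146 0.849 2.713
v 0.45 2.01 -0.409
v -0.402 2.975 0.639
v -0.453 2.18 -1.3
v -1.305 3.145 -0.252
v 1.305 3.415 -1.008
v 0.453 4.38 0.04
v 0.402 3.585 -1.899
v -0.45 4.55 -0.851
f 1 12 6
f 1 6 2
f 1 2 8
f 1 8 11
f 1 11 12
f 2 6 10
f 6 12 5
f 12 11 3
f 11 8 7
f 8 2 9
f 4 10 5
f 4 5 3
f 4 3 7
f 4 7 9
f 4 9 10
f 5 10 6
f 3 5 12
f 7 3 11
f 9 7 8
f 10 9 2
f 14 16 13
f 17 14 13
f 13 16 15
f 15 17 13
f 14 20 16
f 18 14 17
f 18 20 14
f 16 20 15
f 19 17 15
f 15 20 19
f 19 18 17
f 20 18 19



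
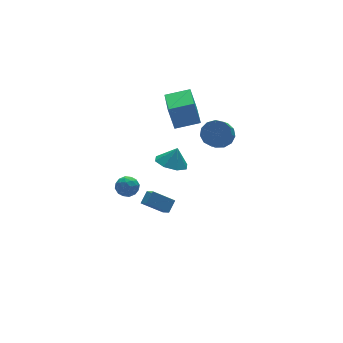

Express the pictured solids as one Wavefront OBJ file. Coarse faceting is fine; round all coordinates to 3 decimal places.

v -1.678 2.597 3.148
v -1.876 2.961 4.516
v -0.822 4.445 2.779
v -1.02 4.81 4.147
v -0.4 2.07 3.473
v -0.598 2.435 4.841
v 0.456 3.919 3.104
v 0.258 4.283 4.472
v -3.166 3.677 -3.239
v -3.188 2.972 -2.713
v -2.58 4.034 -2.737
v -2.602 3.328 -2.211
v -2.138 3.072 -4.009
v -2.16 2.366 -3.483
v -1.552 3.428 -3.507
v -1.574 2.723 -2.981
v 0.142 1.053 2.995
v 0.847 0.786 3.367
v 0.302 0.28 4.036
v -0.402 0.547 3.665
v 0.73 1.193 3.579
v 0.186 0.687 4.248
v 0.427 1.555 3.606
v -0.118 1.05 4.275
v 0.033 1.758 3.439
v -0.511 1.252 4.108
v -0.326 1.737 3.131
v -0.87 1.231 3.8
v -0.536 1.499 2.78
v -1.081 0.993 3.45
v -0.531 1.119 2.498
v -1.076 0.613 3.167
v -0.312 0.718 2.373
v -0.857 0.213 3.043
v 0.051 0.424 2.446
v -0.493 -0.082 3.116
v 0.443 0.329 2.693
v -0.101 -0.177 3.363
v 0.74 0.464 3.037
v 0.195 -0.042 3.706
v -3.82 4.168 -1.03
v -3.448 3.577 -1.125
v -4.392 3.963 -1.995
v -4.02 3.372 -2.09
v -4.487 3.414 -1.564
v -4.134 3.54 -0.968
v -3.706 4 -2.152
v -3.353 4.126 -1.556
v -3.378 3.473 -1.818
v -3.86 3.111 -1.455
v -3.98 4.429 -1.665
v -4.462 4.067 -1.302
v -3.584 3.891 -0.993
v -4.256 3.649 -2.127
v -4.531 3.674 -1.818
v -4.312 3.326 -1.873
v -3.987 3.869 -0.901
v -3.768 3.522 -0.956
v -4.379 3.426 -1.214
v -4.072 4.018 -2.164
v -3.853 3.671 -2.219
v -3.528 4.214 -1.247
v -3.309 3.866 -1.302
v -3.461 4.114 -1.906
v -3.324 3.482 -1.456
v -3.66 3.362 -2.023
v -3.476 3.73 -2.06
v -3.268 3.805 -1.71
v -3.608 3.269 -1.243
v -3.944 3.149 -1.809
v -4.218 3.173 -1.5
v -4.011 3.248 -1.15
v -3.566 3.208 -1.65
v -3.896 4.391 -1.311
v -4.232 4.271 -1.877
v -3.829 4.292 -1.97
v -3.622 4.367 -1.62
v -4.18 4.178 -1.097
v -4.516 4.058 -1.664
v -4.572 3.735 -1.41
v -4.364 3.81 -1.06
v -4.274 4.332 -1.47
v -3.189 0.318 2.599
v -2.731 -0.454 2.449
v -2.791 0.362 3.581
v -2.364 0.111 2.275
v -2.48 0.798 2.291
v -3.011 1.203 2.487
v -3.646 1.09 2.75
v -4.013 0.524 2.924
v -3.898 -0.162 2.908
v -3.366 -0.568 2.711
f 2 4 1
f 5 2 1
f 1 4 3
f 3 5 1
f 2 8 4
f 6 2 5
f 6 8 2
f 4 8 3
f 7 5 3
f 3 8 7
f 7 6 5
f 8 6 7
f 10 12 9
f 13 10 9
f 9 12 11
f 11 13 9
f 10 16 12
f 14 10 13
f 14 16 10
f 12 16 11
f 15 13 11
f 11 16 15
f 15 14 13
f 16 14 15
f 18 17 21
f 18 21 19
f 19 21 22
f 19 22 20
f 21 17 23
f 21 23 22
f 22 23 24
f 22 24 20
f 23 17 25
f 23 25 24
f 24 25 26
f 24 26 20
f 25 17 27
f 25 27 26
f 26 27 28
f 26 28 20
f 27 17 29
f 27 29 28
f 28 29 30
f 28 30 20
f 29 17 31
f 29 31 30
f 30 31 32
f 30 32 20
f 31 17 33
f 31 33 32
f 32 33 34
f 32 34 20
f 33 17 35
f 33 35 34
f 34 35 36
f 34 36 20
f 35 17 37
f 35 37 36
f 36 37 38
f 36 38 20
f 37 17 39
f 37 39 38
f 38 39 40
f 38 40 20
f 39 17 18
f 39 18 40
f 40 18 19
f 40 19 20
f 41 78 57
f 78 52 81
f 57 81 46
f 78 81 57
f 41 57 53
f 57 46 58
f 53 58 42
f 57 58 53
f 41 53 62
f 53 42 63
f 62 63 48
f 53 63 62
f 41 62 74
f 62 48 77
f 74 77 51
f 62 77 74
f 41 74 78
f 74 51 82
f 78 82 52
f 74 82 78
f 42 58 69
f 58 46 72
f 69 72 50
f 58 72 69
f 46 81 59
f 81 52 80
f 59 80 45
f 81 80 59
f 52 82 79
f 82 51 75
f 79 75 43
f 82 75 79
f 51 77 76
f 77 48 64
f 76 64 47
f 77 64 76
f 48 63 68
f 63 42 65
f 68 65 49
f 63 65 68
f 44 70 56
f 70 50 71
f 56 71 45
f 70 71 56
f 44 56 54
f 56 45 55
f 54 55 43
f 56 55 54
f 44 54 61
f 54 43 60
f 61 60 47
f 54 60 61
f 44 61 66
f 61 47 67
f 66 67 49
f 61 67 66
f 44 66 70
f 66 49 73
f 70 73 50
f 66 73 70
f 45 71 59
f 71 50 72
f 59 72 46
f 71 72 59
f 43 55 79
f 55 45 80
f 79 80 52
f 55 80 79
f 47 60 76
f 60 43 75
f 76 75 51
f 60 75 76
f 49 67 68
f 67 47 64
f 68 64 48
f 67 64 68
f 50 73 69
f 73 49 65
f 69 65 42
f 73 65 69
f 84 83 86
f 84 86 85
f 86 83 87
f 86 87 85
f 87 83 88
f 87 88 85
f 88 83 89
f 88 89 85
f 89 83 90
f 89 90 85
f 90 83 91
f 90 91 85
f 91 83 92
f 91 92 85
f 92 83 84
f 92 84 85



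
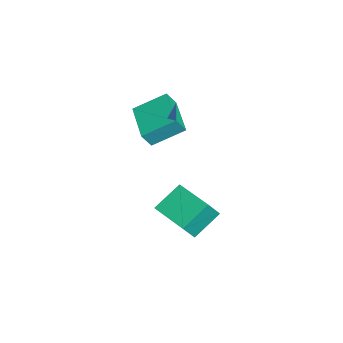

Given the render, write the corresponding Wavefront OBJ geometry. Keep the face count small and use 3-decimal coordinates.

v -1.635 3.204 -1.687
v -1.146 2.677 -0.677
v 0.029 4.546 -1.792
v 0.518 4.018 -0.782
v -0.778 2.062 -2.698
v -0.289 1.534 -1.688
v 0.886 3.403 -2.803
v 1.375 2.876 -1.793
v -2.304 0.942 3.139
v -2.074 0.503 3.926
v -2.504 2.497 4.064
v -2.274 2.058 4.851
v -0.186 1.422 2.789
v 0.044 0.983 3.576
v -0.386 2.977 3.714
v -0.156 2.538 4.501
f 2 4 1
f 5 2 1
f 1 4 3
f 3 5 1
f 2 8 4
f 6 2 5
f 6 8 2
f 4 8 3
f 7 5 3
f 3 8 7
f 7 6 5
f 8 6 7
f 10 12 9
f 13 10 9
f 9 12 11
f 11 13 9
f 10 16 12
f 14 10 13
f 14 16 10
f 12 16 11
f 15 13 11
f 11 16 15
f 15 14 13
f 16 14 15



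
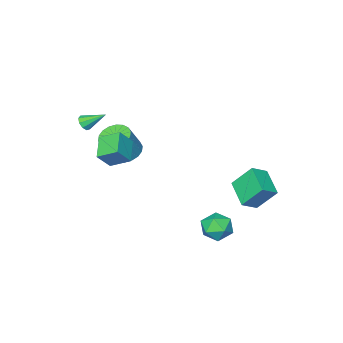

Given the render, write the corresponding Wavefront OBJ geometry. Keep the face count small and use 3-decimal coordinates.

v 3.203 -3.955 3.005
v 3.691 -3.805 3.258
v 2.437 -2.925 3.875
v 3.631 -3.584 2.943
v 3.37 -3.536 2.657
v 3.031 -3.685 2.534
v 2.772 -3.96 2.632
v 2.715 -4.232 2.904
v 2.886 -4.375 3.224
v 3.205 -4.322 3.442
v 3.523 -4.096 3.455
v 0.102 -4.039 -0.653
v 0.765 -3.369 -1.068
v 1.721 -3.27 0.617
v 1.058 -3.941 1.033
v 0.437 -3.097 -0.898
v 1.393 -2.998 0.787
v 0.044 -3.011 -0.68
v 0.999 -2.913 1.005
v -0.339 -3.13 -0.456
v 0.617 -3.031 1.229
v -0.634 -3.428 -0.271
v 0.322 -3.329 1.414
v -0.783 -3.847 -0.162
v 0.173 -3.748 1.523
v -0.757 -4.305 -0.15
v 0.199 -4.206 1.535
v -0.561 -4.71 -0.237
v 0.395 -4.611 1.448
v -0.233 -4.982 -0.407
v 0.723 -4.883 1.278
v 0.161 -5.067 -0.625
v 1.116 -4.969 1.06
v 0.543 -4.949 -0.849
v 1.499 -4.85 0.836
v 0.838 -4.651 -1.034
v 1.794 -4.552 0.651
v 0.987 -4.232 -1.143
v 1.943 -4.133 0.542
v 0.961 -3.774 -1.155
v 1.917 -3.675 0.53
v 2.56 -2.454 -0.174
v 1.527 -3.534 0.549
v 1.89 -1.368 0.494
v 0.857 -2.448 1.216
v 3.423 -2.572 0.884
v 2.39 -3.652 1.606
v 2.753 -1.486 1.551
v 1.72 -2.566 2.274
v -4.736 2.965 -0.977
v -3.696 2.807 -0.358
v -4.051 4.629 -1.702
v -3.012 4.471 -1.083
v -4.008 2.029 -2.437
v -2.969 1.871 -1.818
v -3.324 3.693 -3.162
v -2.284 3.535 -2.543
v -0.214 3.856 -4.542
v 0.37 3.467 -3.73
v -1.63 3.093 -3.89
v -1.046 2.704 -3.078
v -1.238 3.757 -3.144
v -0.363 4.229 -3.547
v -0.897 2.331 -4.073
v -0.022 2.803 -4.476
v -0.052 2.525 -3.441
v -0.263 3.406 -2.867
v -0.997 3.154 -4.753
v -1.208 4.035 -4.179
f 2 1 4
f 2 4 3
f 4 1 5
f 4 5 3
f 5 1 6
f 5 6 3
f 6 1 7
f 6 7 3
f 7 1 8
f 7 8 3
f 8 1 9
f 8 9 3
f 9 1 10
f 9 10 3
f 10 1 11
f 10 11 3
f 11 1 2
f 11 2 3
f 13 12 16
f 13 16 14
f 14 16 17
f 14 17 15
f 16 12 18
f 16 18 17
f 17 18 19
f 17 19 15
f 18 12 20
f 18 20 19
f 19 20 21
f 19 21 15
f 20 12 22
f 20 22 21
f 21 22 23
f 21 23 15
f 22 12 24
f 22 24 23
f 23 24 25
f 23 25 15
f 24 12 26
f 24 26 25
f 25 26 27
f 25 27 15
f 26 12 28
f 26 28 27
f 27 28 29
f 27 29 15
f 28 12 30
f 28 30 29
f 29 30 31
f 29 31 15
f 30 12 32
f 30 32 31
f 31 32 33
f 31 33 15
f 32 12 34
f 32 34 33
f 33 34 35
f 33 35 15
f 34 12 36
f 34 36 35
f 35 36 37
f 35 37 15
f 36 12 38
f 36 38 37
f 37 38 39
f 37 39 15
f 38 12 40
f 38 40 39
f 39 40 41
f 39 41 15
f 40 12 13
f 40 13 41
f 41 13 14
f 41 14 15
f 43 45 42
f 46 43 42
f 42 45 44
f 44 46 42
f 43 49 45
f 47 43 46
f 47 49 43
f 45 49 44
f 48 46 44
f 44 49 48
f 48 47 46
f 49 47 48
f 51 53 50
f 54 51 50
f 50 53 52
f 52 54 50
f 51 57 53
f 55 51 54
f 55 57 51
f 53 57 52
f 56 54 52
f 52 57 56
f 56 55 54
f 57 55 56
f 58 69 63
f 58 63 59
f 58 59 65
f 58 65 68
f 58 68 69
f 59 63 67
f 63 69 62
f 69 68 60
f 68 65 64
f 65 59 66
f 61 67 62
f 61 62 60
f 61 60 64
f 61 64 66
f 61 66 67
f 62 67 63
f 60 62 69
f 64 60 68
f 66 64 65
f 67 66 59



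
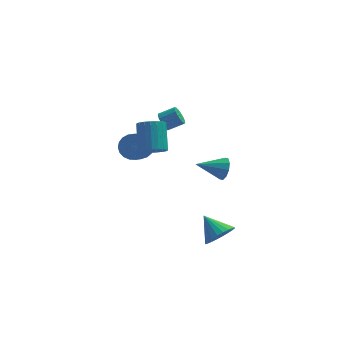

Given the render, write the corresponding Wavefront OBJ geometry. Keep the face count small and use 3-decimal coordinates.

v 4.012 0.986 -0.938
v 4.308 0.722 -0.255
v 2.408 0.734 -0.342
v 4.246 1.205 -0.216
v 4.095 1.604 -0.454
v 3.913 1.767 -0.876
v 3.768 1.631 -1.322
v 3.717 1.249 -1.622
v 3.778 0.766 -1.66
v 3.929 0.367 -1.423
v 4.112 0.205 -1
v 4.256 0.34 -0.554
v 0.639 3.28 1.45
v 0.94 3.13 0.906
v 1.883 3.209 1.405
v 1.581 3.36 1.95
v 0.919 3.435 0.896
v 1.862 3.515 1.396
v 0.834 3.705 1.014
v 1.777 3.785 1.513
v 0.704 3.878 1.231
v 1.647 3.957 1.731
v 0.56 3.914 1.498
v 1.502 3.993 1.998
v 0.433 3.804 1.755
v 1.376 3.884 2.255
v 0.353 3.575 1.942
v 1.296 3.654 2.441
v 0.339 3.278 2.016
v 1.282 3.357 2.515
v 0.393 2.981 1.96
v 1.336 3.061 2.46
v 0.504 2.754 1.788
v 1.447 2.833 2.288
v 0.645 2.646 1.538
v 1.588 2.726 2.038
v 0.785 2.684 1.268
v 1.728 2.764 1.768
v 0.891 2.859 1.04
v 1.834 2.938 1.54
v -0.758 1.526 0.648
v -0.357 1.9 1.349
v -0.621 0.828 2.073
v -1.022 0.454 1.372
v -0.707 2.014 1.391
v -0.971 0.942 2.114
v -1.065 2.044 1.304
v -1.329 0.972 2.027
v -1.371 1.984 1.104
v -1.635 0.912 1.827
v -1.57 1.845 0.825
v -1.834 0.773 1.548
v -1.629 1.651 0.515
v -1.893 0.578 1.238
v -1.538 1.435 0.229
v -1.801 0.363 0.952
v -1.311 1.235 0.015
v -1.575 0.163 0.738
v -0.989 1.085 -0.089
v -1.253 0.013 0.634
v -0.627 1.012 -0.066
v -0.891 -0.06 0.657
v -0.288 1.027 0.081
v -0.552 -0.045 0.804
v -0.03 1.129 0.326
v -0.294 0.057 1.049
v 0.102 1.3 0.627
v -0.162 0.227 1.35
v 0.086 1.509 0.931
v -0.178 0.437 1.654
v -0.077 1.722 1.187
v -0.341 0.649 1.91
v 0.025 -1.366 2.335
v 0.602 -1.772 2.753
v 0.532 -0.48 4.103
v -0.045 -0.074 3.685
v 0.788 -1.561 2.561
v 0.719 -0.269 3.911
v 0.843 -1.317 2.33
v 0.774 -0.024 3.68
v 0.756 -1.081 2.099
v 0.687 0.212 3.449
v 0.543 -0.894 1.91
v 0.474 0.398 3.26
v 0.24 -0.789 1.794
v 0.171 0.503 3.144
v -0.1 -0.784 1.771
v -0.169 0.508 3.121
v -0.419 -0.879 1.846
v -0.488 0.413 3.196
v -0.661 -1.059 2.006
v -0.73 0.233 3.356
v -0.784 -1.292 2.222
v -0.853 0 3.572
v -0.768 -1.537 2.458
v -0.837 -0.245 3.808
v -0.614 -1.753 2.673
v -0.684 -0.461 4.023
v -0.35 -1.902 2.829
v -0.42 -0.61 4.179
v -0.022 -1.959 2.9
v -0.091 -0.667 4.25
v 0.315 -1.913 2.873
v 0.246 -0.62 4.223
v 3.698 -2.111 -4.27
v 4.382 -2.193 -3.545
v 2.822 -1.109 -3.33
v 4.519 -1.887 -3.744
v 4.531 -1.614 -4.024
v 4.416 -1.417 -4.34
v 4.191 -1.326 -4.646
v 3.892 -1.354 -4.895
v 3.563 -1.497 -5.049
v 3.255 -1.734 -5.084
v 3.015 -2.028 -4.995
v 2.878 -2.335 -4.796
v 2.866 -2.607 -4.517
v 2.981 -2.804 -4.201
v 3.205 -2.895 -3.895
v 3.505 -2.867 -3.646
v 3.833 -2.724 -3.492
v 4.142 -2.487 -3.457
f 2 1 4
f 2 4 3
f 4 1 5
f 4 5 3
f 5 1 6
f 5 6 3
f 6 1 7
f 6 7 3
f 7 1 8
f 7 8 3
f 8 1 9
f 8 9 3
f 9 1 10
f 9 10 3
f 10 1 11
f 10 11 3
f 11 1 12
f 11 12 3
f 12 1 2
f 12 2 3
f 14 13 17
f 14 17 15
f 15 17 18
f 15 18 16
f 17 13 19
f 17 19 18
f 18 19 20
f 18 20 16
f 19 13 21
f 19 21 20
f 20 21 22
f 20 22 16
f 21 13 23
f 21 23 22
f 22 23 24
f 22 24 16
f 23 13 25
f 23 25 24
f 24 25 26
f 24 26 16
f 25 13 27
f 25 27 26
f 26 27 28
f 26 28 16
f 27 13 29
f 27 29 28
f 28 29 30
f 28 30 16
f 29 13 31
f 29 31 30
f 30 31 32
f 30 32 16
f 31 13 33
f 31 33 32
f 32 33 34
f 32 34 16
f 33 13 35
f 33 35 34
f 34 35 36
f 34 36 16
f 35 13 37
f 35 37 36
f 36 37 38
f 36 38 16
f 37 13 39
f 37 39 38
f 38 39 40
f 38 40 16
f 39 13 14
f 39 14 40
f 40 14 15
f 40 15 16
f 42 41 45
f 42 45 43
f 43 45 46
f 43 46 44
f 45 41 47
f 45 47 46
f 46 47 48
f 46 48 44
f 47 41 49
f 47 49 48
f 48 49 50
f 48 50 44
f 49 41 51
f 49 51 50
f 50 51 52
f 50 52 44
f 51 41 53
f 51 53 52
f 52 53 54
f 52 54 44
f 53 41 55
f 53 55 54
f 54 55 56
f 54 56 44
f 55 41 57
f 55 57 56
f 56 57 58
f 56 58 44
f 57 41 59
f 57 59 58
f 58 59 60
f 58 60 44
f 59 41 61
f 59 61 60
f 60 61 62
f 60 62 44
f 61 41 63
f 61 63 62
f 62 63 64
f 62 64 44
f 63 41 65
f 63 65 64
f 64 65 66
f 64 66 44
f 65 41 67
f 65 67 66
f 66 67 68
f 66 68 44
f 67 41 69
f 67 69 68
f 68 69 70
f 68 70 44
f 69 41 71
f 69 71 70
f 70 71 72
f 70 72 44
f 71 41 42
f 71 42 72
f 72 42 43
f 72 43 44
f 74 73 77
f 74 77 75
f 75 77 78
f 75 78 76
f 77 73 79
f 77 79 78
f 78 79 80
f 78 80 76
f 79 73 81
f 79 81 80
f 80 81 82
f 80 82 76
f 81 73 83
f 81 83 82
f 82 83 84
f 82 84 76
f 83 73 85
f 83 85 84
f 84 85 86
f 84 86 76
f 85 73 87
f 85 87 86
f 86 87 88
f 86 88 76
f 87 73 89
f 87 89 88
f 88 89 90
f 88 90 76
f 89 73 91
f 89 91 90
f 90 91 92
f 90 92 76
f 91 73 93
f 91 93 92
f 92 93 94
f 92 94 76
f 93 73 95
f 93 95 94
f 94 95 96
f 94 96 76
f 95 73 97
f 95 97 96
f 96 97 98
f 96 98 76
f 97 73 99
f 97 99 98
f 98 99 100
f 98 100 76
f 99 73 101
f 99 101 100
f 100 101 102
f 100 102 76
f 101 73 103
f 101 103 102
f 102 103 104
f 102 104 76
f 103 73 74
f 103 74 104
f 104 74 75
f 104 75 76
f 106 105 108
f 106 108 107
f 108 105 109
f 108 109 107
f 109 105 110
f 109 110 107
f 110 105 111
f 110 111 107
f 111 105 112
f 111 112 107
f 112 105 113
f 112 113 107
f 113 105 114
f 113 114 107
f 114 105 115
f 114 115 107
f 115 105 116
f 115 116 107
f 116 105 117
f 116 117 107
f 117 105 118
f 117 118 107
f 118 105 119
f 118 119 107
f 119 105 120
f 119 120 107
f 120 105 121
f 120 121 107
f 121 105 122
f 121 122 107
f 122 105 106
f 122 106 107



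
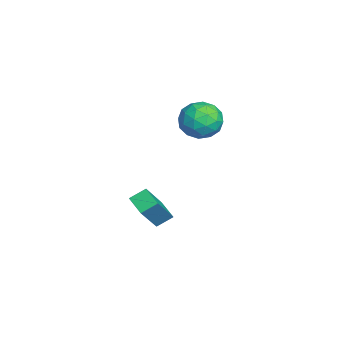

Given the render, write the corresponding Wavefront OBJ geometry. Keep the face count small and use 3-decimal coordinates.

v -0.381 1.705 -1.852
v -1.17 1.239 -1.479
v -0.579 2.386 -1.422
v -1.368 1.92 -1.048
v 0.688 1.08 -0.372
v -0.101 0.614 0.002
v 0.49 1.761 0.059
v -0.299 1.295 0.432
v -1.211 4.377 3.737
v -0.413 4.082 4.219
v -1.707 2.878 3.641
v -0.909 2.583 4.123
v -1.598 3.1 4.587
v -1.291 4.026 4.646
v -0.829 2.934 3.214
v -0.522 3.86 3.273
v -0.177 3.19 3.896
v -0.652 3.293 4.745
v -1.468 3.667 3.115
v -1.943 3.77 3.964
v -0.769 4.361 3.987
v -1.351 2.599 3.873
v -1.756 2.902 4.146
v -1.287 2.729 4.429
v -1.285 4.328 4.237
v -0.816 4.155 4.521
v -1.512 3.578 4.737
v -1.304 2.805 3.339
v -0.835 2.632 3.623
v -0.833 4.231 3.431
v -0.364 4.058 3.714
v -0.608 3.382 3.123
v -0.161 3.664 4.08
v -0.452 2.782 4.024
v -0.405 2.988 3.489
v -0.225 3.533 3.524
v -0.44 3.724 4.579
v -0.732 2.843 4.522
v -1.136 3.146 4.795
v -0.956 3.691 4.83
v -0.301 3.2 4.389
v -1.388 4.117 3.338
v -1.68 3.236 3.281
v -1.164 3.269 3.03
v -0.984 3.814 3.065
v -1.668 4.178 3.836
v -1.959 3.296 3.78
v -1.895 3.427 4.336
v -1.715 3.972 4.371
v -1.819 3.76 3.471
f 2 4 1
f 5 2 1
f 1 4 3
f 3 5 1
f 2 8 4
f 6 2 5
f 6 8 2
f 4 8 3
f 7 5 3
f 3 8 7
f 7 6 5
f 8 6 7
f 9 46 25
f 46 20 49
f 25 49 14
f 46 49 25
f 9 25 21
f 25 14 26
f 21 26 10
f 25 26 21
f 9 21 30
f 21 10 31
f 30 31 16
f 21 31 30
f 9 30 42
f 30 16 45
f 42 45 19
f 30 45 42
f 9 42 46
f 42 19 50
f 46 50 20
f 42 50 46
f 10 26 37
f 26 14 40
f 37 40 18
f 26 40 37
f 14 49 27
f 49 20 48
f 27 48 13
f 49 48 27
f 20 50 47
f 50 19 43
f 47 43 11
f 50 43 47
f 19 45 44
f 45 16 32
f 44 32 15
f 45 32 44
f 16 31 36
f 31 10 33
f 36 33 17
f 31 33 36
f 12 38 24
f 38 18 39
f 24 39 13
f 38 39 24
f 12 24 22
f 24 13 23
f 22 23 11
f 24 23 22
f 12 22 29
f 22 11 28
f 29 28 15
f 22 28 29
f 12 29 34
f 29 15 35
f 34 35 17
f 29 35 34
f 12 34 38
f 34 17 41
f 38 41 18
f 34 41 38
f 13 39 27
f 39 18 40
f 27 40 14
f 39 40 27
f 11 23 47
f 23 13 48
f 47 48 20
f 23 48 47
f 15 28 44
f 28 11 43
f 44 43 19
f 28 43 44
f 17 35 36
f 35 15 32
f 36 32 16
f 35 32 36
f 18 41 37
f 41 17 33
f 37 33 10
f 41 33 37



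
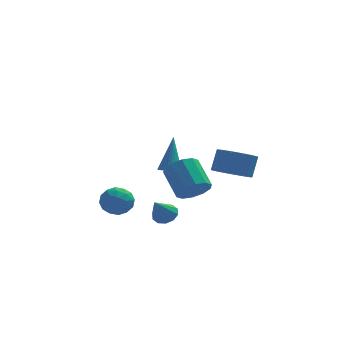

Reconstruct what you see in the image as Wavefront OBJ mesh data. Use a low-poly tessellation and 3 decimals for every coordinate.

v 0.361 -2.714 -1.651
v 0.905 -2.654 -1.36
v -0.121 -3.406 -0.609
v 0.685 -2.355 -1.263
v 0.341 -2.194 -1.314
v 0.005 -2.231 -1.494
v -0.195 -2.452 -1.734
v -0.183 -2.774 -1.942
v 0.036 -3.072 -2.039
v 0.38 -3.234 -1.988
v 0.716 -3.197 -1.808
v 0.917 -2.975 -1.568
v 0.725 2.528 -1.267
v 1.067 2.934 -1.5
v 0.935 3.392 0.547
v 0.863 3.03 -1.522
v 0.638 3.049 -1.505
v 0.426 2.989 -1.452
v 0.26 2.859 -1.371
v 0.165 2.678 -1.274
v 0.155 2.474 -1.175
v 0.232 2.279 -1.091
v 0.383 2.121 -1.033
v 0.587 2.026 -1.011
v 0.812 2.006 -1.028
v 1.024 2.066 -1.081
v 1.19 2.197 -1.163
v 1.285 2.378 -1.26
v 1.295 2.581 -1.358
v 1.219 2.777 -1.443
v -2.153 -1.036 -1.586
v -1.404 -1.23 -1.888
v -2.076 -2.07 -0.732
v -1.327 -2.264 -1.034
v -1.429 -1.57 -0.588
v -1.476 -0.931 -1.116
v -2.004 -2.369 -1.504
v -2.051 -1.73 -2.032
v -1.312 -2.053 -1.837
v -0.956 -1.56 -1.271
v -2.524 -1.74 -1.349
v -2.168 -1.247 -0.783
v -1.785 -1.042 -1.812
v -1.695 -2.258 -0.808
v -1.755 -1.85 -0.546
v -1.314 -1.964 -0.723
v -1.828 -0.866 -1.359
v -1.387 -0.98 -1.536
v -1.402 -1.181 -0.772
v -2.093 -2.32 -1.084
v -1.652 -2.434 -1.261
v -2.166 -1.336 -1.897
v -1.725 -1.45 -2.074
v -2.078 -2.119 -1.848
v -1.291 -1.64 -1.96
v -1.245 -2.248 -1.457
v -1.643 -2.31 -1.734
v -1.671 -1.934 -2.044
v -1.082 -1.35 -1.627
v -1.036 -1.958 -1.125
v -1.096 -1.55 -0.863
v -1.124 -1.174 -1.174
v -1.027 -1.834 -1.597
v -2.444 -1.342 -1.495
v -2.398 -1.95 -0.993
v -2.356 -2.126 -1.446
v -2.384 -1.75 -1.757
v -2.235 -1.052 -1.163
v -2.189 -1.66 -0.66
v -1.809 -1.366 -0.576
v -1.837 -0.99 -0.886
v -2.453 -1.466 -1.023
v 1.688 -1.429 -0.824
v 2.47 -1.367 -0.474
v 1.915 -0.188 0.555
v 1.132 -0.251 0.204
v 2.444 -1.025 -0.88
v 1.889 0.154 0.149
v 2.129 -0.837 -1.264
v 1.574 0.342 -0.236
v 1.646 -0.876 -1.481
v 1.09 0.303 -0.453
v 1.178 -1.126 -1.447
v 0.623 0.053 -0.418
v 0.905 -1.492 -1.175
v 0.35 -0.313 -0.146
v 0.931 -1.834 -0.769
v 0.376 -0.655 0.26
v 1.246 -2.022 -0.384
v 0.691 -0.843 0.644
v 1.73 -1.983 -0.167
v 1.174 -0.804 0.861
v 2.197 -1.733 -0.202
v 1.642 -0.554 0.827
v 3.219 -3.286 1.034
v 3.836 -3.955 1.171
v 4.118 -3.482 2.204
v 3.501 -2.814 2.066
v 4.087 -3.572 0.928
v 4.369 -3.099 1.96
v 4.062 -3.099 0.718
v 4.344 -2.626 1.75
v 3.77 -2.685 0.608
v 4.052 -2.212 1.64
v 3.302 -2.462 0.634
v 3.584 -1.989 1.666
v 2.809 -2.501 0.786
v 3.09 -2.028 1.819
v 2.445 -2.789 1.017
v 2.727 -2.317 2.05
v 2.327 -3.235 1.254
v 2.609 -2.763 2.286
v 2.493 -3.698 1.42
v 2.774 -3.225 2.453
v 2.889 -4.029 1.464
v 3.17 -3.557 2.497
v 3.39 -4.125 1.371
v 3.671 -3.652 2.404
f 2 1 4
f 2 4 3
f 4 1 5
f 4 5 3
f 5 1 6
f 5 6 3
f 6 1 7
f 6 7 3
f 7 1 8
f 7 8 3
f 8 1 9
f 8 9 3
f 9 1 10
f 9 10 3
f 10 1 11
f 10 11 3
f 11 1 12
f 11 12 3
f 12 1 2
f 12 2 3
f 14 13 16
f 14 16 15
f 16 13 17
f 16 17 15
f 17 13 18
f 17 18 15
f 18 13 19
f 18 19 15
f 19 13 20
f 19 20 15
f 20 13 21
f 20 21 15
f 21 13 22
f 21 22 15
f 22 13 23
f 22 23 15
f 23 13 24
f 23 24 15
f 24 13 25
f 24 25 15
f 25 13 26
f 25 26 15
f 26 13 27
f 26 27 15
f 27 13 28
f 27 28 15
f 28 13 29
f 28 29 15
f 29 13 30
f 29 30 15
f 30 13 14
f 30 14 15
f 31 68 47
f 68 42 71
f 47 71 36
f 68 71 47
f 31 47 43
f 47 36 48
f 43 48 32
f 47 48 43
f 31 43 52
f 43 32 53
f 52 53 38
f 43 53 52
f 31 52 64
f 52 38 67
f 64 67 41
f 52 67 64
f 31 64 68
f 64 41 72
f 68 72 42
f 64 72 68
f 32 48 59
f 48 36 62
f 59 62 40
f 48 62 59
f 36 71 49
f 71 42 70
f 49 70 35
f 71 70 49
f 42 72 69
f 72 41 65
f 69 65 33
f 72 65 69
f 41 67 66
f 67 38 54
f 66 54 37
f 67 54 66
f 38 53 58
f 53 32 55
f 58 55 39
f 53 55 58
f 34 60 46
f 60 40 61
f 46 61 35
f 60 61 46
f 34 46 44
f 46 35 45
f 44 45 33
f 46 45 44
f 34 44 51
f 44 33 50
f 51 50 37
f 44 50 51
f 34 51 56
f 51 37 57
f 56 57 39
f 51 57 56
f 34 56 60
f 56 39 63
f 60 63 40
f 56 63 60
f 35 61 49
f 61 40 62
f 49 62 36
f 61 62 49
f 33 45 69
f 45 35 70
f 69 70 42
f 45 70 69
f 37 50 66
f 50 33 65
f 66 65 41
f 50 65 66
f 39 57 58
f 57 37 54
f 58 54 38
f 57 54 58
f 40 63 59
f 63 39 55
f 59 55 32
f 63 55 59
f 74 73 77
f 74 77 75
f 75 77 78
f 75 78 76
f 77 73 79
f 77 79 78
f 78 79 80
f 78 80 76
f 79 73 81
f 79 81 80
f 80 81 82
f 80 82 76
f 81 73 83
f 81 83 82
f 82 83 84
f 82 84 76
f 83 73 85
f 83 85 84
f 84 85 86
f 84 86 76
f 85 73 87
f 85 87 86
f 86 87 88
f 86 88 76
f 87 73 89
f 87 89 88
f 88 89 90
f 88 90 76
f 89 73 91
f 89 91 90
f 90 91 92
f 90 92 76
f 91 73 93
f 91 93 92
f 92 93 94
f 92 94 76
f 93 73 74
f 93 74 94
f 94 74 75
f 94 75 76
f 96 95 99
f 96 99 97
f 97 99 100
f 97 100 98
f 99 95 101
f 99 101 100
f 100 101 102
f 100 102 98
f 101 95 103
f 101 103 102
f 102 103 104
f 102 104 98
f 103 95 105
f 103 105 104
f 104 105 106
f 104 106 98
f 105 95 107
f 105 107 106
f 106 107 108
f 106 108 98
f 107 95 109
f 107 109 108
f 108 109 110
f 108 110 98
f 109 95 111
f 109 111 110
f 110 111 112
f 110 112 98
f 111 95 113
f 111 113 112
f 112 113 114
f 112 114 98
f 113 95 115
f 113 115 114
f 114 115 116
f 114 116 98
f 115 95 117
f 115 117 116
f 116 117 118
f 116 118 98
f 117 95 96
f 117 96 118
f 118 96 97
f 118 97 98

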